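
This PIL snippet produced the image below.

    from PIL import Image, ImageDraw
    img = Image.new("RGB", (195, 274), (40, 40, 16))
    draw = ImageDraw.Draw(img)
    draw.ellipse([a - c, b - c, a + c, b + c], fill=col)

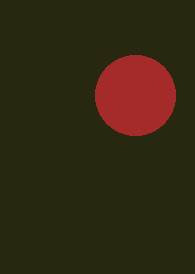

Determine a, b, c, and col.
a = 135
b = 95
c = 40
col = 'brown'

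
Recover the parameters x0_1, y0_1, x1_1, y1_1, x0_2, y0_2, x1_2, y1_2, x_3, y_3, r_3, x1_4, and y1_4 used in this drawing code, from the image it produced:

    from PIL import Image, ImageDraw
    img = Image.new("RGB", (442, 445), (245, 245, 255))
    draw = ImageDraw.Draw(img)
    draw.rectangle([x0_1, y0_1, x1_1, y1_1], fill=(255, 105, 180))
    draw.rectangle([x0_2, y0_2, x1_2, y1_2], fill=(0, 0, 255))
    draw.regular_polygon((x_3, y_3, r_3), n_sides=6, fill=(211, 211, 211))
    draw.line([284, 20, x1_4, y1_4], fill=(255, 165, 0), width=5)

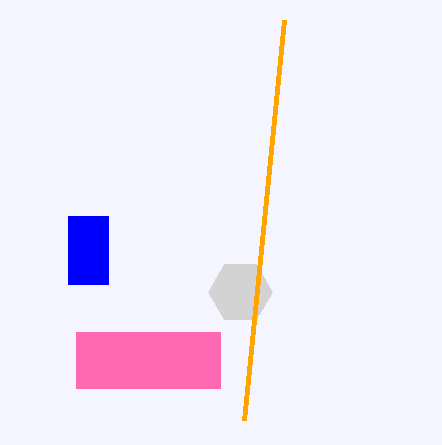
x0_1 = 76, y0_1 = 332, x1_1 = 220, y1_1 = 388, x0_2 = 68, y0_2 = 216, x1_2 = 108, y1_2 = 284, x_3 = 240, y_3 = 292, r_3 = 32, x1_4 = 244, y1_4 = 420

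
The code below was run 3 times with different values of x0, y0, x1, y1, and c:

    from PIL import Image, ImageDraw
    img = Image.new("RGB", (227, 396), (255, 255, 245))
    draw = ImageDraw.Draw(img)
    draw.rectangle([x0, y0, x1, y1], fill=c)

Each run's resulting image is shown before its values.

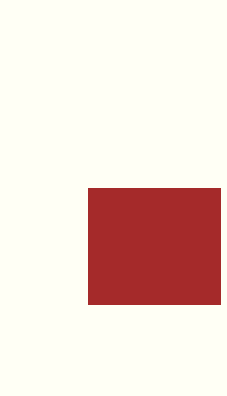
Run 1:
x0 = 88; y0 = 188; x1 = 220; y1 = 304; c = 'brown'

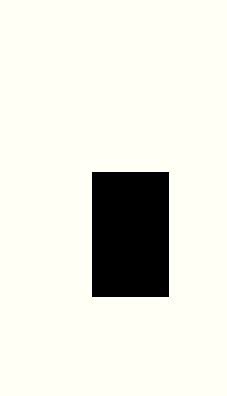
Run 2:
x0 = 92, y0 = 172, x1 = 168, y1 = 296, c = 'black'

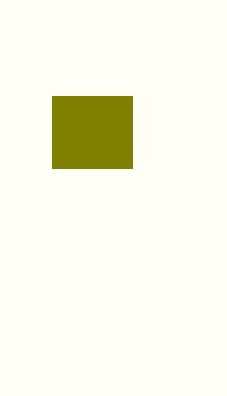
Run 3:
x0 = 52; y0 = 96; x1 = 132; y1 = 168; c = 'olive'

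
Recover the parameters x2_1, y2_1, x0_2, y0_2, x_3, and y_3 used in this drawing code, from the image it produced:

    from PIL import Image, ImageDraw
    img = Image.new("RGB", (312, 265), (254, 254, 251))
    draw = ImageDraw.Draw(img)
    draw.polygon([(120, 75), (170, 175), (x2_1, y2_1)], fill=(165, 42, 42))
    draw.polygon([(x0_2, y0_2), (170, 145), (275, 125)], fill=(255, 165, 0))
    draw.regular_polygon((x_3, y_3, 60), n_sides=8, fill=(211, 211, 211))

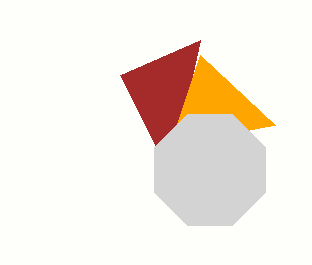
x2_1 = 200; y2_1 = 40; x0_2 = 200; y0_2 = 55; x_3 = 210; y_3 = 170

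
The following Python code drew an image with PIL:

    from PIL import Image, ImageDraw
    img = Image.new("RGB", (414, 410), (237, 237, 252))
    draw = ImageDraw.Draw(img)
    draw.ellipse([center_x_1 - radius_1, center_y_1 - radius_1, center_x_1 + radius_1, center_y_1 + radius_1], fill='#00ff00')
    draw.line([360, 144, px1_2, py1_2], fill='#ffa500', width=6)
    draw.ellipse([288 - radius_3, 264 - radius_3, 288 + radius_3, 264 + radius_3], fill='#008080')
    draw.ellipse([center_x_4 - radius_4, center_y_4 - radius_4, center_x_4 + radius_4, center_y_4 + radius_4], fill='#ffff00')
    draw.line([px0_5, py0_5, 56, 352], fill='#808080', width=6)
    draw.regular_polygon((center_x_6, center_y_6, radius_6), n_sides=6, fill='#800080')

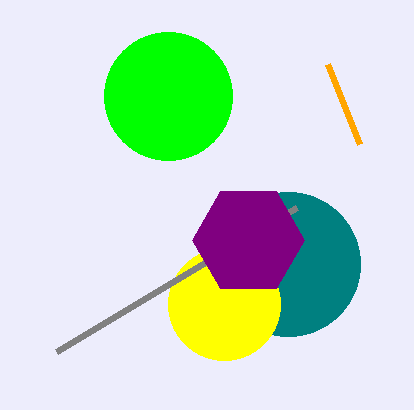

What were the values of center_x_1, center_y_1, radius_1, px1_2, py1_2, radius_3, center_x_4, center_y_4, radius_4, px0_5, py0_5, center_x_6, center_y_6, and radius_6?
center_x_1 = 168
center_y_1 = 96
radius_1 = 64
px1_2 = 328
py1_2 = 64
radius_3 = 72
center_x_4 = 224
center_y_4 = 304
radius_4 = 56
px0_5 = 296
py0_5 = 208
center_x_6 = 248
center_y_6 = 240
radius_6 = 56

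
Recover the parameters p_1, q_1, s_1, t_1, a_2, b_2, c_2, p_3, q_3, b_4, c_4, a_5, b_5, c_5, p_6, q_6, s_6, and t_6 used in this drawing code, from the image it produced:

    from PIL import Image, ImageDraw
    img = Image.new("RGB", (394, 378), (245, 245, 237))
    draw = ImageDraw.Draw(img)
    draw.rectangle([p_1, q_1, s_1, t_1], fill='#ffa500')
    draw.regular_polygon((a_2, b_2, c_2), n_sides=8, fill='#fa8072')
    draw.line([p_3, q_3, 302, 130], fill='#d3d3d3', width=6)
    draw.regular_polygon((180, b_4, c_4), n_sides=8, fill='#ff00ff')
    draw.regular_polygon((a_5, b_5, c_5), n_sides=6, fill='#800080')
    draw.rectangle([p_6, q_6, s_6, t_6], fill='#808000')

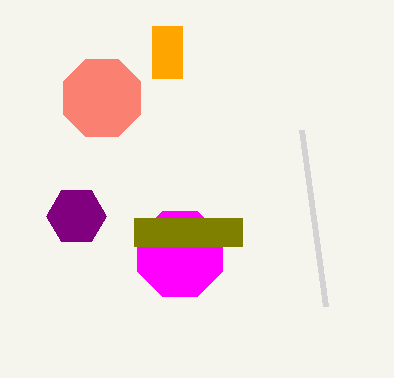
p_1 = 152, q_1 = 26, s_1 = 182, t_1 = 78, a_2 = 102, b_2 = 98, c_2 = 42, p_3 = 326, q_3 = 306, b_4 = 254, c_4 = 46, a_5 = 76, b_5 = 216, c_5 = 30, p_6 = 134, q_6 = 218, s_6 = 242, t_6 = 246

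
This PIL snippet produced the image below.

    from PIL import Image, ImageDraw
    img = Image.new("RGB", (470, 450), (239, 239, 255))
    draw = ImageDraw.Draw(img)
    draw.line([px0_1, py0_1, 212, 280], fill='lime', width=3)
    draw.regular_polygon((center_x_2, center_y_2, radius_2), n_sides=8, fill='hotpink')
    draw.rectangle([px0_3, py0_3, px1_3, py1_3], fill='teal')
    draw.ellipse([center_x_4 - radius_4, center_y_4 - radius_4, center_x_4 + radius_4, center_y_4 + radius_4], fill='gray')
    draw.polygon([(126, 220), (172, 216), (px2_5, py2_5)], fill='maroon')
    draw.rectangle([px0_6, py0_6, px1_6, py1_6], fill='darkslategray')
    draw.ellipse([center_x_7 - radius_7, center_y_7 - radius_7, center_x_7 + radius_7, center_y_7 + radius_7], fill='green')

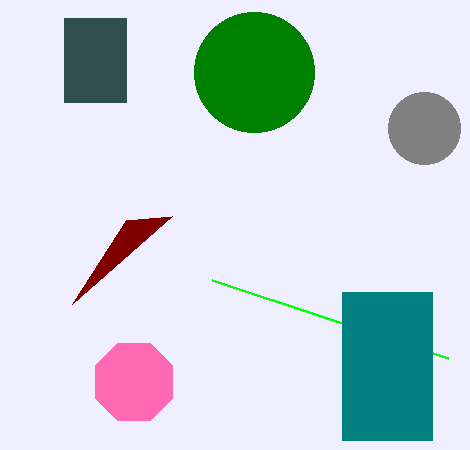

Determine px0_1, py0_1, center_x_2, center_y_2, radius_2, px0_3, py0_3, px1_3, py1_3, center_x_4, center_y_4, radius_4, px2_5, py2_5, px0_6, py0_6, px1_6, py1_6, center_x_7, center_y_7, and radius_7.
px0_1 = 448, py0_1 = 358, center_x_2 = 134, center_y_2 = 382, radius_2 = 42, px0_3 = 342, py0_3 = 292, px1_3 = 432, py1_3 = 440, center_x_4 = 424, center_y_4 = 128, radius_4 = 36, px2_5 = 72, py2_5 = 304, px0_6 = 64, py0_6 = 18, px1_6 = 126, py1_6 = 102, center_x_7 = 254, center_y_7 = 72, radius_7 = 60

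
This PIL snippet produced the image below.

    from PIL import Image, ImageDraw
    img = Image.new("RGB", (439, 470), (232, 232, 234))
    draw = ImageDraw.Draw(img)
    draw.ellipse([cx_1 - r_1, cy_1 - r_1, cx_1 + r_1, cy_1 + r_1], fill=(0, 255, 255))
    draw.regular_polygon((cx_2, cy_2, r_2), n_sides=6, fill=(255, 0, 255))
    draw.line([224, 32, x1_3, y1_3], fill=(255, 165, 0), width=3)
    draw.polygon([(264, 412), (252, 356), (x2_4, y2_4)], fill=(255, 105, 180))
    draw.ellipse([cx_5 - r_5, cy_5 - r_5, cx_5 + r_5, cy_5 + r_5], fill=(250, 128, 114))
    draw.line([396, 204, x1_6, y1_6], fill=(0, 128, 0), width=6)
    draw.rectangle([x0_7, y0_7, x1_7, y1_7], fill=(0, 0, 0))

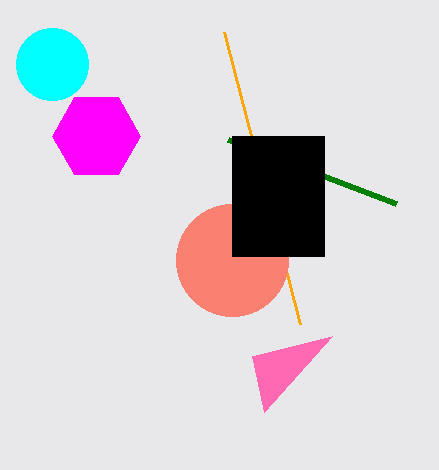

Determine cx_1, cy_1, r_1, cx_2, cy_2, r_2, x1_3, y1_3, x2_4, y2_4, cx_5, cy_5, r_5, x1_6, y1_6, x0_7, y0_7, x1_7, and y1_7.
cx_1 = 52, cy_1 = 64, r_1 = 36, cx_2 = 96, cy_2 = 136, r_2 = 44, x1_3 = 300, y1_3 = 324, x2_4 = 332, y2_4 = 336, cx_5 = 232, cy_5 = 260, r_5 = 56, x1_6 = 228, y1_6 = 140, x0_7 = 232, y0_7 = 136, x1_7 = 324, y1_7 = 256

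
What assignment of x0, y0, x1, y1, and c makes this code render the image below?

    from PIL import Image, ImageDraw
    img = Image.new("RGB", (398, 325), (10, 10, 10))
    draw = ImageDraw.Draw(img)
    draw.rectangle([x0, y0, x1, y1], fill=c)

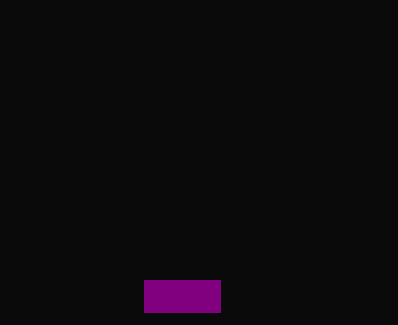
x0 = 144, y0 = 280, x1 = 220, y1 = 312, c = 'purple'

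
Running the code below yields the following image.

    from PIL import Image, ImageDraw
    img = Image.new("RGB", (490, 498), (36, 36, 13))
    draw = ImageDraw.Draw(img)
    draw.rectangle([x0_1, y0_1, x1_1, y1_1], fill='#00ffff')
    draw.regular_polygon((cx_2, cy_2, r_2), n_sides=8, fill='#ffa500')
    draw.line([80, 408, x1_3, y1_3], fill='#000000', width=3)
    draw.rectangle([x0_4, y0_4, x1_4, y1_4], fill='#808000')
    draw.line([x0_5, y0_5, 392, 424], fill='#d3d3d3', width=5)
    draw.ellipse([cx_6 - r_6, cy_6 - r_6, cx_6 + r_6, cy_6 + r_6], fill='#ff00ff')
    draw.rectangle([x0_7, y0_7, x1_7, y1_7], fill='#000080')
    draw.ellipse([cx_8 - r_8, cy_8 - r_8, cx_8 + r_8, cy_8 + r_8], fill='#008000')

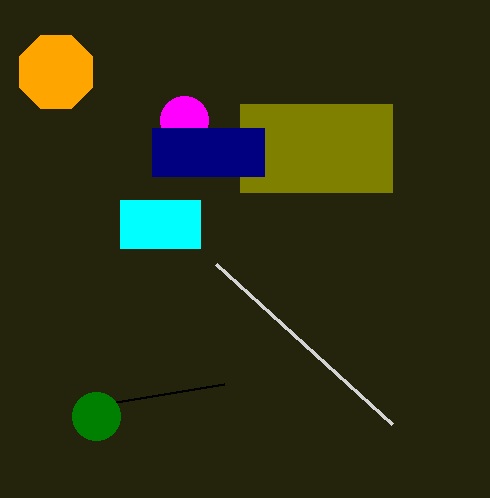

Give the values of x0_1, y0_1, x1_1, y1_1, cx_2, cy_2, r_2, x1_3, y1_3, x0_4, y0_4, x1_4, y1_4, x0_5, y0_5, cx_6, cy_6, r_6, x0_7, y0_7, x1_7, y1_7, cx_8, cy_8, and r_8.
x0_1 = 120; y0_1 = 200; x1_1 = 200; y1_1 = 248; cx_2 = 56; cy_2 = 72; r_2 = 40; x1_3 = 224; y1_3 = 384; x0_4 = 240; y0_4 = 104; x1_4 = 392; y1_4 = 192; x0_5 = 216; y0_5 = 264; cx_6 = 184; cy_6 = 120; r_6 = 24; x0_7 = 152; y0_7 = 128; x1_7 = 264; y1_7 = 176; cx_8 = 96; cy_8 = 416; r_8 = 24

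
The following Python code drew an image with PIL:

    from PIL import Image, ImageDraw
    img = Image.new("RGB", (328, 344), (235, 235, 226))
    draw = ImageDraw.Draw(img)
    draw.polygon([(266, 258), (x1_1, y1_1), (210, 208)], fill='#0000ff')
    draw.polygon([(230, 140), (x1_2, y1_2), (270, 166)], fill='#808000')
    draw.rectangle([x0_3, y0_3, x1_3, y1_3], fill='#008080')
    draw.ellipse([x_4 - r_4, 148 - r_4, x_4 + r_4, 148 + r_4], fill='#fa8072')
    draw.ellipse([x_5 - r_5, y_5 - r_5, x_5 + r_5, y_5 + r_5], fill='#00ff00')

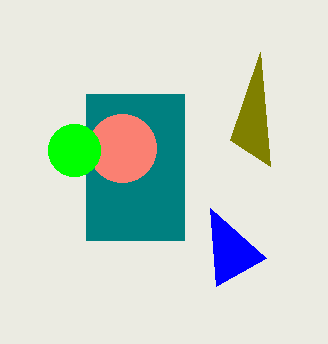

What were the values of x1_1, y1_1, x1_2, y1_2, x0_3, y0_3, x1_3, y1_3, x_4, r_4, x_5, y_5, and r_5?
x1_1 = 216; y1_1 = 286; x1_2 = 260; y1_2 = 52; x0_3 = 86; y0_3 = 94; x1_3 = 184; y1_3 = 240; x_4 = 122; r_4 = 34; x_5 = 74; y_5 = 150; r_5 = 26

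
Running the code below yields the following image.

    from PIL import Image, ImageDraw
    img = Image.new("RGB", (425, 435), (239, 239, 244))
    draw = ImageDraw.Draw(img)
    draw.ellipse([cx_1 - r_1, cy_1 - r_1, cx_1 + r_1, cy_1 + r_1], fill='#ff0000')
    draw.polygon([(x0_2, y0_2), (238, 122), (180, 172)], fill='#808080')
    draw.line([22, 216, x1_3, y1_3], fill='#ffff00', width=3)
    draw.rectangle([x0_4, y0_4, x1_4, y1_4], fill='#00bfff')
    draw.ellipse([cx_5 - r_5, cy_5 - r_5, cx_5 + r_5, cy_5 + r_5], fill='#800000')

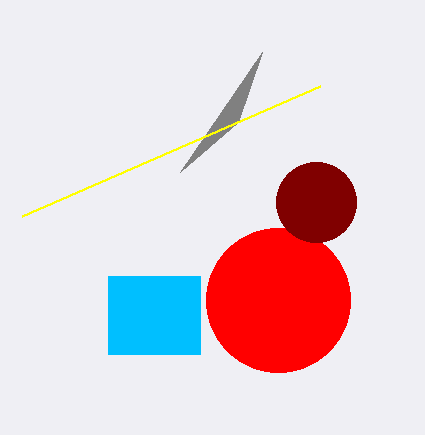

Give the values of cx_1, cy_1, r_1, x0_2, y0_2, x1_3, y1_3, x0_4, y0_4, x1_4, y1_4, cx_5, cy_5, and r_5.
cx_1 = 278; cy_1 = 300; r_1 = 72; x0_2 = 262; y0_2 = 52; x1_3 = 320; y1_3 = 86; x0_4 = 108; y0_4 = 276; x1_4 = 200; y1_4 = 354; cx_5 = 316; cy_5 = 202; r_5 = 40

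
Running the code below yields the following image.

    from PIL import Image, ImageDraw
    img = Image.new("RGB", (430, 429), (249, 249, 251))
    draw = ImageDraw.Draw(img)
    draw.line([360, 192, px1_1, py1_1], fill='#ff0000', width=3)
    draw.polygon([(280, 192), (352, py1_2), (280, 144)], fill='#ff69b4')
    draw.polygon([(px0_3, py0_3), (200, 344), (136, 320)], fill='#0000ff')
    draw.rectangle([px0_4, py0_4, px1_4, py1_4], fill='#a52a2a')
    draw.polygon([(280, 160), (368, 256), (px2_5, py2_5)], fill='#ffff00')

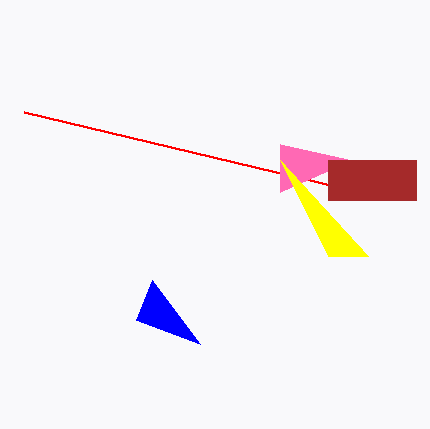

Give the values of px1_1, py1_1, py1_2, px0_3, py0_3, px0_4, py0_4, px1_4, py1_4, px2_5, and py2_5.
px1_1 = 24; py1_1 = 112; py1_2 = 160; px0_3 = 152; py0_3 = 280; px0_4 = 328; py0_4 = 160; px1_4 = 416; py1_4 = 200; px2_5 = 328; py2_5 = 256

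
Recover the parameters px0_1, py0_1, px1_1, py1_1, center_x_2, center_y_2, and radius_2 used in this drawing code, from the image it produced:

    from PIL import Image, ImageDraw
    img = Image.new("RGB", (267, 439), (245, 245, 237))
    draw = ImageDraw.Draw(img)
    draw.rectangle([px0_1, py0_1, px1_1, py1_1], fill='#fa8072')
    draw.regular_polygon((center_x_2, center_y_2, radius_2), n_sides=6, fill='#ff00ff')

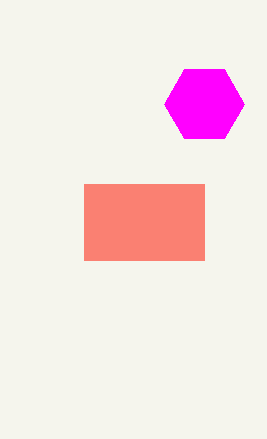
px0_1 = 84; py0_1 = 184; px1_1 = 204; py1_1 = 260; center_x_2 = 204; center_y_2 = 104; radius_2 = 40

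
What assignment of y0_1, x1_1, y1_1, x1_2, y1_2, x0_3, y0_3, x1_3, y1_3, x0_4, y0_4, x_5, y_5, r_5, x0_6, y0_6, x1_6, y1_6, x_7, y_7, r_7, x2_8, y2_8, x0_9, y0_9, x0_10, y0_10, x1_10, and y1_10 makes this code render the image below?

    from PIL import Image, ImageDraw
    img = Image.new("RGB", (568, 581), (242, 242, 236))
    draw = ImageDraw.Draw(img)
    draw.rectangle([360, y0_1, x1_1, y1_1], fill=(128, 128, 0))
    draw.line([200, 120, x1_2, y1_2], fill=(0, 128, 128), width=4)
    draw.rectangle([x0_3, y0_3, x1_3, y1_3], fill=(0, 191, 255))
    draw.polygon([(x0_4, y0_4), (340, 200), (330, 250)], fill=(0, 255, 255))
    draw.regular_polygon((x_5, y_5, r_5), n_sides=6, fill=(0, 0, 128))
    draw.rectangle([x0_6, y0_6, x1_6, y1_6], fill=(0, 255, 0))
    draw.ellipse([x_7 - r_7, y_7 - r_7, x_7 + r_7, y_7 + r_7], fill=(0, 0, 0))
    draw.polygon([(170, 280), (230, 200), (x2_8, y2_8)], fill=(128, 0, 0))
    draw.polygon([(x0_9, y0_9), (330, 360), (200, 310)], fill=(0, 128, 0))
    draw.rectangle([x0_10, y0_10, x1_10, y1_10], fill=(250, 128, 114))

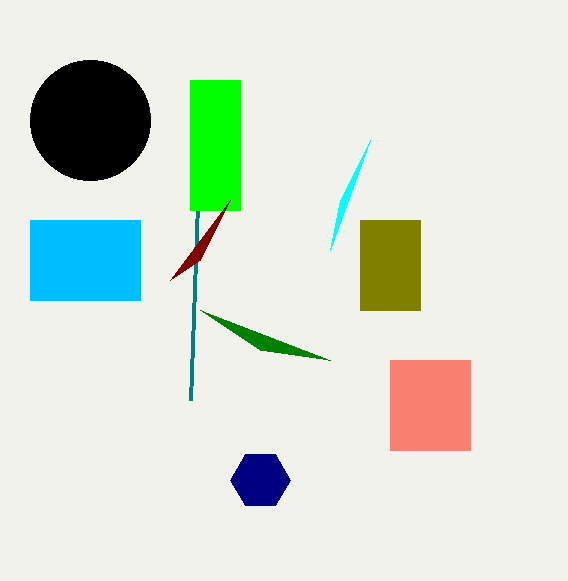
y0_1 = 220
x1_1 = 420
y1_1 = 310
x1_2 = 190
y1_2 = 400
x0_3 = 30
y0_3 = 220
x1_3 = 140
y1_3 = 300
x0_4 = 370
y0_4 = 140
x_5 = 260
y_5 = 480
r_5 = 30
x0_6 = 190
y0_6 = 80
x1_6 = 240
y1_6 = 210
x_7 = 90
y_7 = 120
r_7 = 60
x2_8 = 200
y2_8 = 260
x0_9 = 260
y0_9 = 350
x0_10 = 390
y0_10 = 360
x1_10 = 470
y1_10 = 450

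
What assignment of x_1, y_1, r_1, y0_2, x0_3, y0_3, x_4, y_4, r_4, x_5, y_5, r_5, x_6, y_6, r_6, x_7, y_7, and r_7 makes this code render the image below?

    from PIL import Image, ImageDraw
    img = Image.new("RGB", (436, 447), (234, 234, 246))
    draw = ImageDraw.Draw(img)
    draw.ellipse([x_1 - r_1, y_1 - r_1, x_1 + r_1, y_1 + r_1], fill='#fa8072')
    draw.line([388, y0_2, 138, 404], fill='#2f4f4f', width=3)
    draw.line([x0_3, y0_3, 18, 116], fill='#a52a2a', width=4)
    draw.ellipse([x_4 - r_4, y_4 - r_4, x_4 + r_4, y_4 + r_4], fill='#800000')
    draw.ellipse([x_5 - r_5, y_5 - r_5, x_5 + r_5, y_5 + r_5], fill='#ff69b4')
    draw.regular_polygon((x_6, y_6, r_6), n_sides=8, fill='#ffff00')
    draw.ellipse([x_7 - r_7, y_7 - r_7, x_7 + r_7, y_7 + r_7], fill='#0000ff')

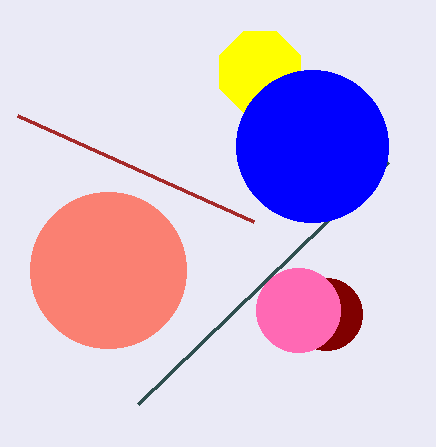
x_1 = 108, y_1 = 270, r_1 = 78, y0_2 = 162, x0_3 = 254, y0_3 = 222, x_4 = 326, y_4 = 314, r_4 = 36, x_5 = 298, y_5 = 310, r_5 = 42, x_6 = 260, y_6 = 72, r_6 = 44, x_7 = 312, y_7 = 146, r_7 = 76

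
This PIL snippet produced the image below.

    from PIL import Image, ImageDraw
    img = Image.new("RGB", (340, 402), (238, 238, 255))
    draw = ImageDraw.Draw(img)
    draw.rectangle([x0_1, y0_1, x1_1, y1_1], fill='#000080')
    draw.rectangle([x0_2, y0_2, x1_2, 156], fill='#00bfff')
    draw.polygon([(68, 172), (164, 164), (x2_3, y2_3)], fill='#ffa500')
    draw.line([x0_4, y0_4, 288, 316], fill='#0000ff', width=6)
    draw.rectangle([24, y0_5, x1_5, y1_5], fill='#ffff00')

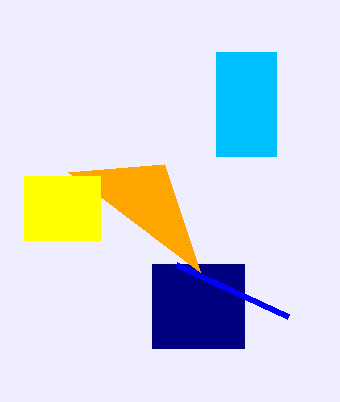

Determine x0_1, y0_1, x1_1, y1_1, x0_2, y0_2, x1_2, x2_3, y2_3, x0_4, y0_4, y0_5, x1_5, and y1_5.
x0_1 = 152; y0_1 = 264; x1_1 = 244; y1_1 = 348; x0_2 = 216; y0_2 = 52; x1_2 = 276; x2_3 = 200; y2_3 = 272; x0_4 = 176; y0_4 = 264; y0_5 = 176; x1_5 = 100; y1_5 = 240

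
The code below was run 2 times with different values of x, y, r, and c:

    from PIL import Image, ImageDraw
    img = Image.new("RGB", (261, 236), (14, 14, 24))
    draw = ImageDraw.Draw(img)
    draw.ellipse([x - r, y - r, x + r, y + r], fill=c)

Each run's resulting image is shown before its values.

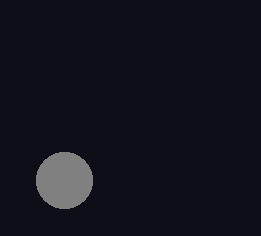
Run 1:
x = 64; y = 180; r = 28; c = 'gray'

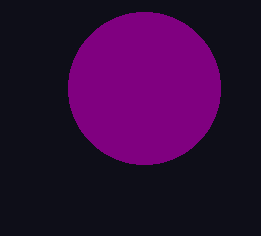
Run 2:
x = 144, y = 88, r = 76, c = 'purple'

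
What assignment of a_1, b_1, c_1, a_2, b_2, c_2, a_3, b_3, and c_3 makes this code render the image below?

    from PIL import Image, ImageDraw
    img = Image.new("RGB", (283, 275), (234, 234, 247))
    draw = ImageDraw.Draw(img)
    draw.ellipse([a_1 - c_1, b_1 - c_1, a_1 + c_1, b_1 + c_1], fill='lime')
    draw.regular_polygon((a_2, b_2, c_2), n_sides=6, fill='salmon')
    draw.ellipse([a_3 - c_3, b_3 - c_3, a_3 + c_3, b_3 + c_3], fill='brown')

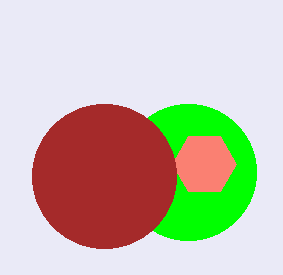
a_1 = 188; b_1 = 172; c_1 = 68; a_2 = 204; b_2 = 164; c_2 = 32; a_3 = 104; b_3 = 176; c_3 = 72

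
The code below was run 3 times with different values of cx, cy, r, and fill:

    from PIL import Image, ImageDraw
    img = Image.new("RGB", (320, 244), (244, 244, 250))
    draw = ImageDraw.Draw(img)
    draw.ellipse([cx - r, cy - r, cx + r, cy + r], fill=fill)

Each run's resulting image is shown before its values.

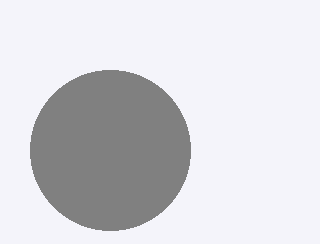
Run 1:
cx = 110
cy = 150
r = 80
fill = 'gray'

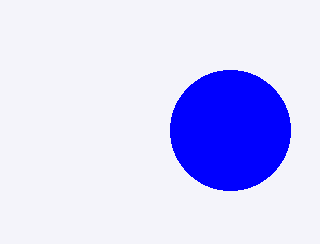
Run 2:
cx = 230; cy = 130; r = 60; fill = 'blue'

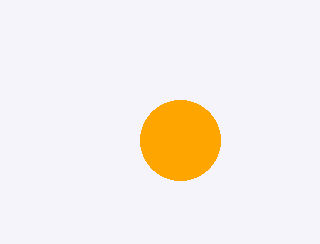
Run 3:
cx = 180, cy = 140, r = 40, fill = 'orange'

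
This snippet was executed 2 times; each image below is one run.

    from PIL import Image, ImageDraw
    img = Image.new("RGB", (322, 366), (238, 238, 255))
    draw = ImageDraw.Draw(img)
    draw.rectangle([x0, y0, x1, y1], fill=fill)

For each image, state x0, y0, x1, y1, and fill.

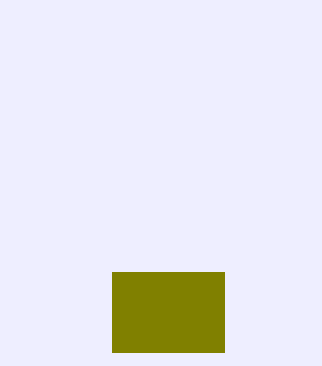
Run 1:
x0 = 112; y0 = 272; x1 = 224; y1 = 352; fill = 'olive'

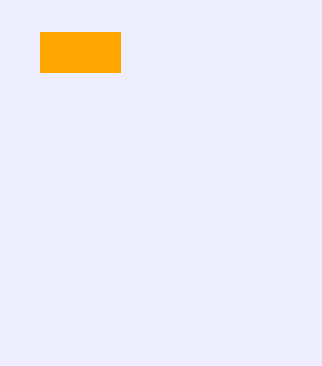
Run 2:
x0 = 40; y0 = 32; x1 = 120; y1 = 72; fill = 'orange'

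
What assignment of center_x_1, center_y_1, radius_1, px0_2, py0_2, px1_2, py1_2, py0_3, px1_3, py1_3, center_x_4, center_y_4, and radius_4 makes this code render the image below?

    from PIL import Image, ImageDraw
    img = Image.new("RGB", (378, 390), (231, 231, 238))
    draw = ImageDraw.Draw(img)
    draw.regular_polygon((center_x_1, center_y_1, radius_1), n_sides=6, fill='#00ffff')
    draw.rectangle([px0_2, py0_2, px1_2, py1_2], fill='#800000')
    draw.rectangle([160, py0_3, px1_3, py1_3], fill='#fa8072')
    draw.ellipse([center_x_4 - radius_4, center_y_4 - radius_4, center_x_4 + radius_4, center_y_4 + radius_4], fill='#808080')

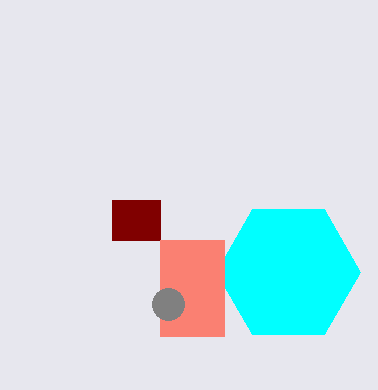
center_x_1 = 288
center_y_1 = 272
radius_1 = 72
px0_2 = 112
py0_2 = 200
px1_2 = 160
py1_2 = 240
py0_3 = 240
px1_3 = 224
py1_3 = 336
center_x_4 = 168
center_y_4 = 304
radius_4 = 16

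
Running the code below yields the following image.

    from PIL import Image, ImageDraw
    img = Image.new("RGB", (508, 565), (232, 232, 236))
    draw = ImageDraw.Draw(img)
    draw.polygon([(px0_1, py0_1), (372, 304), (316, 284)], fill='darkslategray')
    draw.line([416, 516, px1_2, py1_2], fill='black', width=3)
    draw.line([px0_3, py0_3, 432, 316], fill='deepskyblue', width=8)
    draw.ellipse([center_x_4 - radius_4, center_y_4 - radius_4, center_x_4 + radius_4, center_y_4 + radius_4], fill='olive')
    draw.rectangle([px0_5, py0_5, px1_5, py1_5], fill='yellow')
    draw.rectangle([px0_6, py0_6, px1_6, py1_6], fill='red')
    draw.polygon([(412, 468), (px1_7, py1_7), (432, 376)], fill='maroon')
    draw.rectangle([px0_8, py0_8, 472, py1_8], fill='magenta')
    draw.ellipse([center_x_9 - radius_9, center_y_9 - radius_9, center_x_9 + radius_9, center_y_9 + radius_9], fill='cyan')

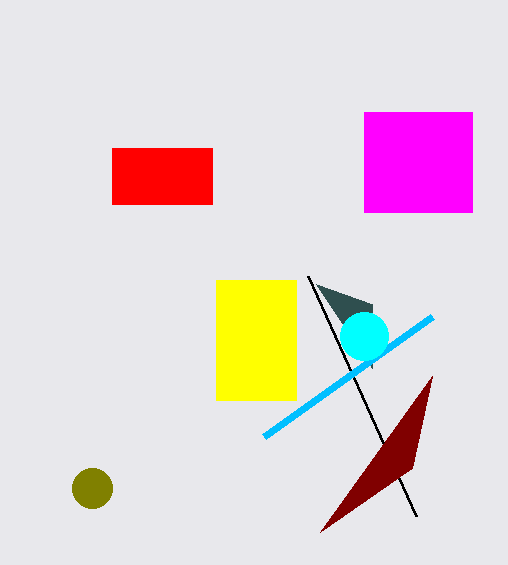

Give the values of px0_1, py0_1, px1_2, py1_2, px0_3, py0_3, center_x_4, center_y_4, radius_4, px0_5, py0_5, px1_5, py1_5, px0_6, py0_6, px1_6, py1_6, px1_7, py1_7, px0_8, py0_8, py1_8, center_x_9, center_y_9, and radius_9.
px0_1 = 372; py0_1 = 368; px1_2 = 308; py1_2 = 276; px0_3 = 264; py0_3 = 436; center_x_4 = 92; center_y_4 = 488; radius_4 = 20; px0_5 = 216; py0_5 = 280; px1_5 = 296; py1_5 = 400; px0_6 = 112; py0_6 = 148; px1_6 = 212; py1_6 = 204; px1_7 = 320; py1_7 = 532; px0_8 = 364; py0_8 = 112; py1_8 = 212; center_x_9 = 364; center_y_9 = 336; radius_9 = 24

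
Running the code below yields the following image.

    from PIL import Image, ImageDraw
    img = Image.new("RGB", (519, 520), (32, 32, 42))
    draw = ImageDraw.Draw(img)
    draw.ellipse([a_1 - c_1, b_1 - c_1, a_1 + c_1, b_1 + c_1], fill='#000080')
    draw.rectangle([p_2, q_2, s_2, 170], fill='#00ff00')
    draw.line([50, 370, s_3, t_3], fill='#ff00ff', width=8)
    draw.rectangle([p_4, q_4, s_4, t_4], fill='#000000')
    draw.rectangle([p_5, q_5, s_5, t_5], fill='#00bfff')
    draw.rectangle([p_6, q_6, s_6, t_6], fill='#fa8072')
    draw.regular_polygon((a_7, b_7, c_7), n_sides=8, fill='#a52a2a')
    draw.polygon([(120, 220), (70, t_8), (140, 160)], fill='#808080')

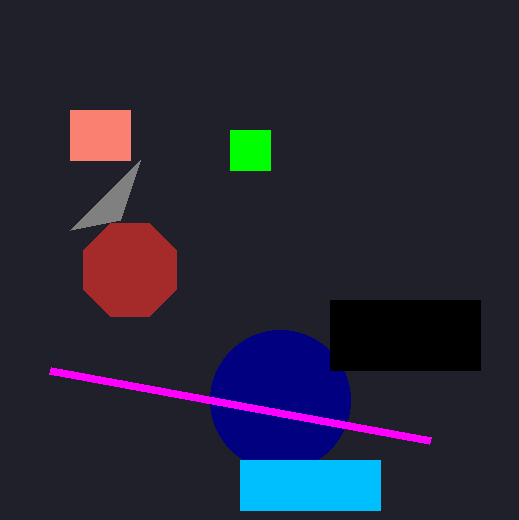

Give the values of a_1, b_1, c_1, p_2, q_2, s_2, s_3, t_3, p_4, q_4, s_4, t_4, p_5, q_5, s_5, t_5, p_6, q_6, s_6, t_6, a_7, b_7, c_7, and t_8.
a_1 = 280, b_1 = 400, c_1 = 70, p_2 = 230, q_2 = 130, s_2 = 270, s_3 = 430, t_3 = 440, p_4 = 330, q_4 = 300, s_4 = 480, t_4 = 370, p_5 = 240, q_5 = 460, s_5 = 380, t_5 = 510, p_6 = 70, q_6 = 110, s_6 = 130, t_6 = 160, a_7 = 130, b_7 = 270, c_7 = 50, t_8 = 230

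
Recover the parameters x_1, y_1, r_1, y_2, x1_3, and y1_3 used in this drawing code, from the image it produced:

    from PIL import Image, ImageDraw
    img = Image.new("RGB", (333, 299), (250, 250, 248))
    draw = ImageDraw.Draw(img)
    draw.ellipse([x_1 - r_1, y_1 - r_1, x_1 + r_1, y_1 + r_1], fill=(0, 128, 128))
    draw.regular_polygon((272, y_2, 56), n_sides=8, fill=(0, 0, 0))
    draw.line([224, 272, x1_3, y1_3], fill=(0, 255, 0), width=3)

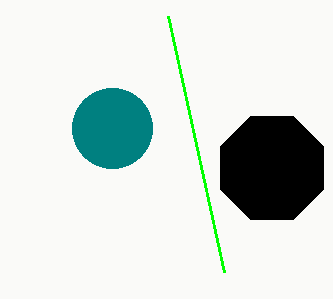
x_1 = 112; y_1 = 128; r_1 = 40; y_2 = 168; x1_3 = 168; y1_3 = 16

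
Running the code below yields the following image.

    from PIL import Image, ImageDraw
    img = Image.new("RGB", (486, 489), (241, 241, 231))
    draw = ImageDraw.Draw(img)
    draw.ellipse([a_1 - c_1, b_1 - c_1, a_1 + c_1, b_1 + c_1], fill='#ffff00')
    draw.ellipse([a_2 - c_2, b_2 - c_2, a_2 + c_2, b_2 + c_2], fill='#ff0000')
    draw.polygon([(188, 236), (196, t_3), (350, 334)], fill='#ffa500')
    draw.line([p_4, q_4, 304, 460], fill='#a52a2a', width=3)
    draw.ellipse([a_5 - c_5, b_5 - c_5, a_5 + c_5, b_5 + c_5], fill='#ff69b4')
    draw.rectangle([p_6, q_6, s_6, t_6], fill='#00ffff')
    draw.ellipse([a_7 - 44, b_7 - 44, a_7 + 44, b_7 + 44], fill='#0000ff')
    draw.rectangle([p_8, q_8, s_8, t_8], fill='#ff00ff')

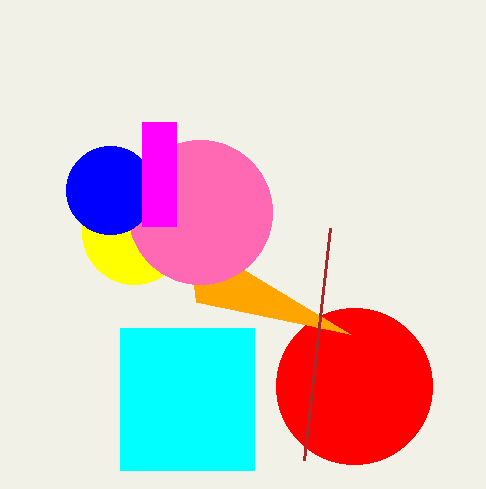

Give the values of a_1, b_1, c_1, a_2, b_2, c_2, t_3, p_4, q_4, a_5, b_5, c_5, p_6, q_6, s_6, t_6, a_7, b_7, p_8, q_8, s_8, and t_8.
a_1 = 134, b_1 = 232, c_1 = 52, a_2 = 354, b_2 = 386, c_2 = 78, t_3 = 302, p_4 = 330, q_4 = 228, a_5 = 200, b_5 = 212, c_5 = 72, p_6 = 120, q_6 = 328, s_6 = 254, t_6 = 470, a_7 = 110, b_7 = 190, p_8 = 142, q_8 = 122, s_8 = 176, t_8 = 226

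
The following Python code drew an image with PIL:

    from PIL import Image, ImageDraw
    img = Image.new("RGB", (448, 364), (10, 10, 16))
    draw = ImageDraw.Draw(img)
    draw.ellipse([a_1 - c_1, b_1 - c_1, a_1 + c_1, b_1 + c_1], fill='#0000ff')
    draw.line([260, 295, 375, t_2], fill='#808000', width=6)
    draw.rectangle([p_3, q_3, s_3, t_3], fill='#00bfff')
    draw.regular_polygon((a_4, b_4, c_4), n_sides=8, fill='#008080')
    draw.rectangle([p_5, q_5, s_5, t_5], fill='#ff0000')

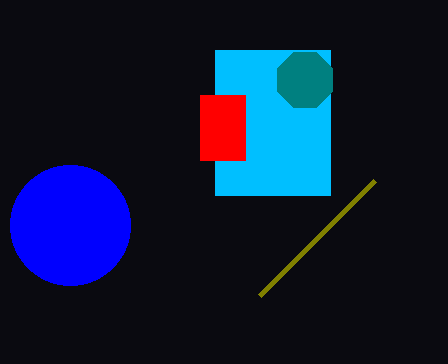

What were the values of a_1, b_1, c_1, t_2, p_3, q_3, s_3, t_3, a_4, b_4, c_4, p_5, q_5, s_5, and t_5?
a_1 = 70
b_1 = 225
c_1 = 60
t_2 = 180
p_3 = 215
q_3 = 50
s_3 = 330
t_3 = 195
a_4 = 305
b_4 = 80
c_4 = 30
p_5 = 200
q_5 = 95
s_5 = 245
t_5 = 160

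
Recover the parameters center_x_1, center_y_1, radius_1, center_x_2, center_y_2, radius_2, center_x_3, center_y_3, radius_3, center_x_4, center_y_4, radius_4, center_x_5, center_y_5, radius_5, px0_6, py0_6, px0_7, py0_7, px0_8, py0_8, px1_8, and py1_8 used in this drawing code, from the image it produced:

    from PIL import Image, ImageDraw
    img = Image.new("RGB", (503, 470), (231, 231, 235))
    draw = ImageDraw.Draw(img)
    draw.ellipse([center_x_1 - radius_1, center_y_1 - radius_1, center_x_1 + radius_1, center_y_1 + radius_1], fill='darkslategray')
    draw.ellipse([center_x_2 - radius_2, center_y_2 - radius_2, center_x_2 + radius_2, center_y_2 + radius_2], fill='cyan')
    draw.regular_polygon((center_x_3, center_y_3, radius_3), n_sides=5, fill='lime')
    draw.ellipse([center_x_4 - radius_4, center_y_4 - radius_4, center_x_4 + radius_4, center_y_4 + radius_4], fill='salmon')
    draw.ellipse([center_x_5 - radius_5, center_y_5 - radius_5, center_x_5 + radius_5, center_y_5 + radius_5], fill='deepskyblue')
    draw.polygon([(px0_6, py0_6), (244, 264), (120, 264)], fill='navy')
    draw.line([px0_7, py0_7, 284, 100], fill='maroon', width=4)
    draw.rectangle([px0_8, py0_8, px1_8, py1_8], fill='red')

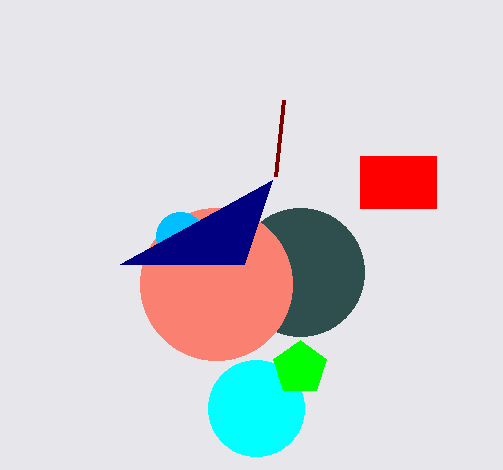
center_x_1 = 300; center_y_1 = 272; radius_1 = 64; center_x_2 = 256; center_y_2 = 408; radius_2 = 48; center_x_3 = 300; center_y_3 = 368; radius_3 = 28; center_x_4 = 216; center_y_4 = 284; radius_4 = 76; center_x_5 = 180; center_y_5 = 236; radius_5 = 24; px0_6 = 272; py0_6 = 180; px0_7 = 276; py0_7 = 176; px0_8 = 360; py0_8 = 156; px1_8 = 436; py1_8 = 208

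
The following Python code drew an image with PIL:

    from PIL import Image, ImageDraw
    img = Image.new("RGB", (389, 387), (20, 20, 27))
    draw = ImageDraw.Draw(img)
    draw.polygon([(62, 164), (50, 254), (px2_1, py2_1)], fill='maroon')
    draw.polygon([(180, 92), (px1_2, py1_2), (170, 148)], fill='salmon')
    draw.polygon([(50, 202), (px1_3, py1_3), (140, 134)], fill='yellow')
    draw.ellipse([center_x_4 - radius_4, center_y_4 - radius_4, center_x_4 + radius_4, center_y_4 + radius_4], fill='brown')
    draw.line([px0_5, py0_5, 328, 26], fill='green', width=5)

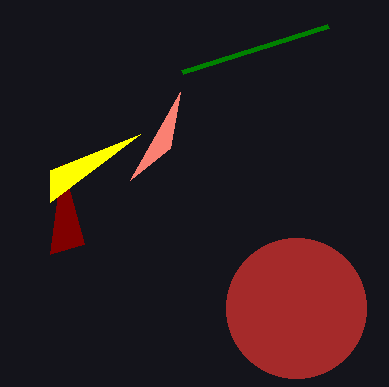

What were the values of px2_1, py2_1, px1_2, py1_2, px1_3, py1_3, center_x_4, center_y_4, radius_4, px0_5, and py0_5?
px2_1 = 84
py2_1 = 244
px1_2 = 130
py1_2 = 180
px1_3 = 50
py1_3 = 170
center_x_4 = 296
center_y_4 = 308
radius_4 = 70
px0_5 = 182
py0_5 = 72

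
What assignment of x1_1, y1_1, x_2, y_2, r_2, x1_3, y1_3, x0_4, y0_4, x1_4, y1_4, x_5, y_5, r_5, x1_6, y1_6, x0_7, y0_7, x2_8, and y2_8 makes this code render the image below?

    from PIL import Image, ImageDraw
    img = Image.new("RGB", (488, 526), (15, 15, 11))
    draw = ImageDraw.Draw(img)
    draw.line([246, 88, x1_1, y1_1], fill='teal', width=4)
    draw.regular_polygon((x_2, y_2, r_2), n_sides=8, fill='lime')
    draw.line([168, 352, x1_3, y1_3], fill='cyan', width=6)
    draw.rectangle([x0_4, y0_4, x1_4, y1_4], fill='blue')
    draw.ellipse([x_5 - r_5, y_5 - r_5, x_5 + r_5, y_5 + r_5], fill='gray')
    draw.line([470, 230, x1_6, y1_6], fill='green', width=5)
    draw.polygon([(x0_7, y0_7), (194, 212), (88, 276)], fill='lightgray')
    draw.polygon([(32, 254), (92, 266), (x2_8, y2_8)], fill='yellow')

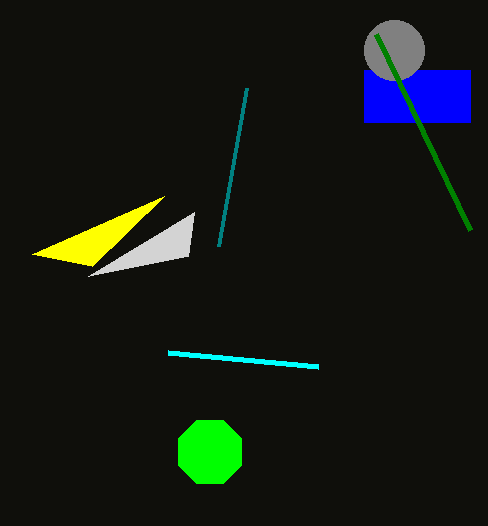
x1_1 = 218, y1_1 = 246, x_2 = 210, y_2 = 452, r_2 = 34, x1_3 = 318, y1_3 = 366, x0_4 = 364, y0_4 = 70, x1_4 = 470, y1_4 = 122, x_5 = 394, y_5 = 50, r_5 = 30, x1_6 = 376, y1_6 = 34, x0_7 = 188, y0_7 = 256, x2_8 = 164, y2_8 = 196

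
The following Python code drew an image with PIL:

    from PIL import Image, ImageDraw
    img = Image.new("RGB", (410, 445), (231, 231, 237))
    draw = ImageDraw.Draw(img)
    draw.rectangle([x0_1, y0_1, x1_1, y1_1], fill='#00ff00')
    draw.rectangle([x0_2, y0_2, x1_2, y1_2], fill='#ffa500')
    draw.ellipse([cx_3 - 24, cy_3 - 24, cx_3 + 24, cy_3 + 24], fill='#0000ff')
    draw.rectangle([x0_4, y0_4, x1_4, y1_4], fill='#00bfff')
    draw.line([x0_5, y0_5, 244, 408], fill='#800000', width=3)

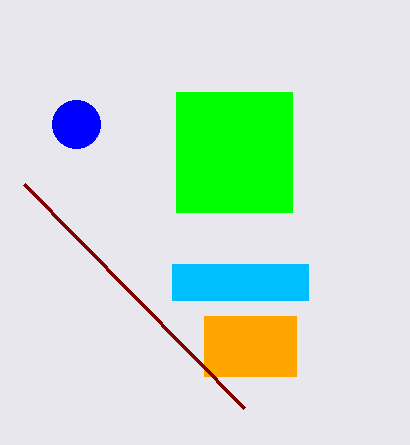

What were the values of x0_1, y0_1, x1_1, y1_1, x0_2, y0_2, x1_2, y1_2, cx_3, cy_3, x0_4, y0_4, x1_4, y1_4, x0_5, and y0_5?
x0_1 = 176, y0_1 = 92, x1_1 = 292, y1_1 = 212, x0_2 = 204, y0_2 = 316, x1_2 = 296, y1_2 = 376, cx_3 = 76, cy_3 = 124, x0_4 = 172, y0_4 = 264, x1_4 = 308, y1_4 = 300, x0_5 = 24, y0_5 = 184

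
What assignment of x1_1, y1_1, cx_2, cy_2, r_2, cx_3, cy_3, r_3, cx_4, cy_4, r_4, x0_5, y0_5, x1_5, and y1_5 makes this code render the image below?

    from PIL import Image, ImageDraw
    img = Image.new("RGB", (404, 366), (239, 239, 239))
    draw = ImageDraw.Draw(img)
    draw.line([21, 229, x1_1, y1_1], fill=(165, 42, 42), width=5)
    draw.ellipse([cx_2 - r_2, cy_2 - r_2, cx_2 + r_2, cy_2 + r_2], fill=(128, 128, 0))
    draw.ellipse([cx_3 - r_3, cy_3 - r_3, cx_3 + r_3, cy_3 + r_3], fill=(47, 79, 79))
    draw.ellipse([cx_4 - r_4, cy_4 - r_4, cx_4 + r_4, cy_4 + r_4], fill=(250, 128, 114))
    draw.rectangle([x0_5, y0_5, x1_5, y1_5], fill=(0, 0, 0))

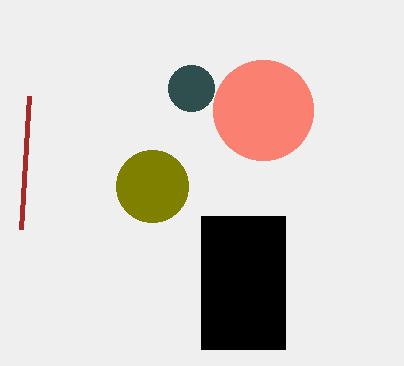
x1_1 = 29, y1_1 = 96, cx_2 = 152, cy_2 = 186, r_2 = 36, cx_3 = 191, cy_3 = 88, r_3 = 23, cx_4 = 263, cy_4 = 110, r_4 = 50, x0_5 = 201, y0_5 = 216, x1_5 = 285, y1_5 = 349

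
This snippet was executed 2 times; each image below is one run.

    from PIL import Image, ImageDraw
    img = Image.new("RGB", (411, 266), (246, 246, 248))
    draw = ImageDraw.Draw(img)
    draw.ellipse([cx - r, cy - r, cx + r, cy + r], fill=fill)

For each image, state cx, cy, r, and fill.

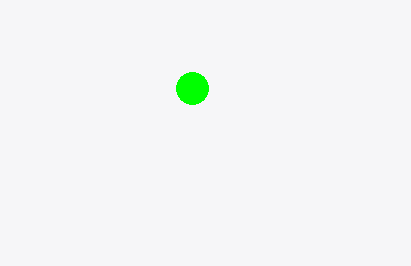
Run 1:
cx = 192
cy = 88
r = 16
fill = 'lime'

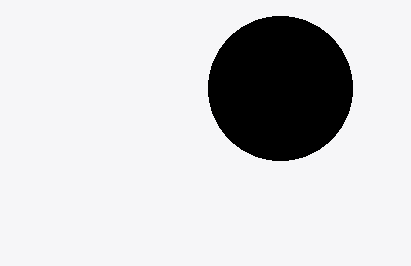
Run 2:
cx = 280; cy = 88; r = 72; fill = 'black'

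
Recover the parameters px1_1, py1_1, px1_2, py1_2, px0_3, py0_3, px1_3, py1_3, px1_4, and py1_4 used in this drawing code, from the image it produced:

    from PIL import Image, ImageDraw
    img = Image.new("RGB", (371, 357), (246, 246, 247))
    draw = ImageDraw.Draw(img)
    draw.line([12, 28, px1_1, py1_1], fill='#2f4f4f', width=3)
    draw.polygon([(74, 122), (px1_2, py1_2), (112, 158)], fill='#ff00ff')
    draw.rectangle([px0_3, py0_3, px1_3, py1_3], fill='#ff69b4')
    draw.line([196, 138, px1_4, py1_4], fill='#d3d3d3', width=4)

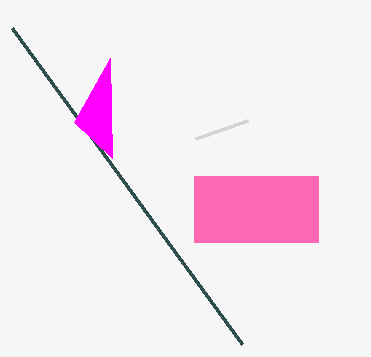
px1_1 = 242, py1_1 = 344, px1_2 = 110, py1_2 = 58, px0_3 = 194, py0_3 = 176, px1_3 = 318, py1_3 = 242, px1_4 = 248, py1_4 = 120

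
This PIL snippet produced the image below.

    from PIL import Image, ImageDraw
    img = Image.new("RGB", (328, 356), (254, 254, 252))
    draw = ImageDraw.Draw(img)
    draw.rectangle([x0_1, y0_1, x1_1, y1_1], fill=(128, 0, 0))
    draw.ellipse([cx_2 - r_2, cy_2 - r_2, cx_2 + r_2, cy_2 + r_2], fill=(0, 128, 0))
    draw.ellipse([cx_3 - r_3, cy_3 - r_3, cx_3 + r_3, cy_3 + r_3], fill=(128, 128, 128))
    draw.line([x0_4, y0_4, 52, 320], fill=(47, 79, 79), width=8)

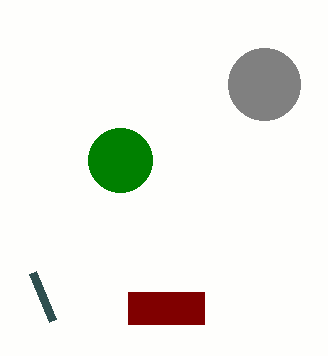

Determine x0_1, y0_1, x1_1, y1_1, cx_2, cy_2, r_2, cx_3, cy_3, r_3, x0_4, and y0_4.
x0_1 = 128
y0_1 = 292
x1_1 = 204
y1_1 = 324
cx_2 = 120
cy_2 = 160
r_2 = 32
cx_3 = 264
cy_3 = 84
r_3 = 36
x0_4 = 32
y0_4 = 272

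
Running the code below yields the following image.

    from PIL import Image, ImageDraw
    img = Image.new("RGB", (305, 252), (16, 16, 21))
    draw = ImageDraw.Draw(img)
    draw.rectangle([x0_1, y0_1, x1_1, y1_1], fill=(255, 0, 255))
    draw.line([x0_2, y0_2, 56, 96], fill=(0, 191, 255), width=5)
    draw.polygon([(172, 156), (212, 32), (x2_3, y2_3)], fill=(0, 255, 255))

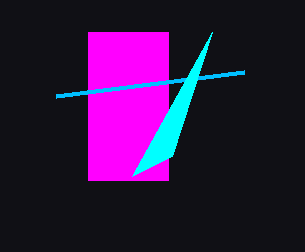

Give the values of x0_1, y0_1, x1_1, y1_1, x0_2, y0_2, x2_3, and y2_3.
x0_1 = 88
y0_1 = 32
x1_1 = 168
y1_1 = 180
x0_2 = 244
y0_2 = 72
x2_3 = 132
y2_3 = 176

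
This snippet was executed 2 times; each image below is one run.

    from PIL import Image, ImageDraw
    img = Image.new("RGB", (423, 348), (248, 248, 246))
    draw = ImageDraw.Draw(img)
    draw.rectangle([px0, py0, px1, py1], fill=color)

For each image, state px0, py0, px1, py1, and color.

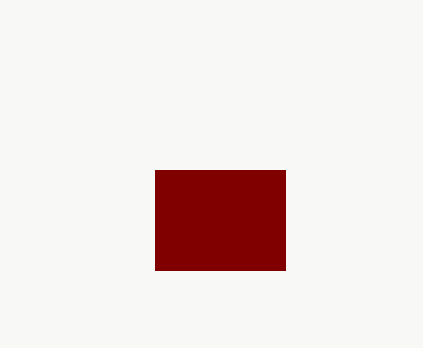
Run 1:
px0 = 155
py0 = 170
px1 = 285
py1 = 270
color = 'maroon'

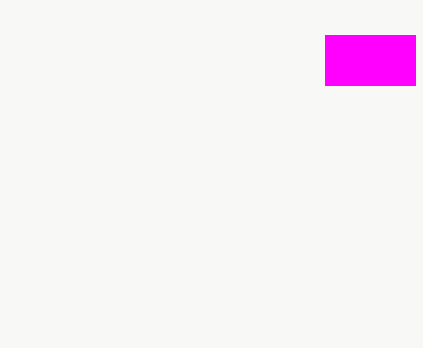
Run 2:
px0 = 325, py0 = 35, px1 = 415, py1 = 85, color = 'magenta'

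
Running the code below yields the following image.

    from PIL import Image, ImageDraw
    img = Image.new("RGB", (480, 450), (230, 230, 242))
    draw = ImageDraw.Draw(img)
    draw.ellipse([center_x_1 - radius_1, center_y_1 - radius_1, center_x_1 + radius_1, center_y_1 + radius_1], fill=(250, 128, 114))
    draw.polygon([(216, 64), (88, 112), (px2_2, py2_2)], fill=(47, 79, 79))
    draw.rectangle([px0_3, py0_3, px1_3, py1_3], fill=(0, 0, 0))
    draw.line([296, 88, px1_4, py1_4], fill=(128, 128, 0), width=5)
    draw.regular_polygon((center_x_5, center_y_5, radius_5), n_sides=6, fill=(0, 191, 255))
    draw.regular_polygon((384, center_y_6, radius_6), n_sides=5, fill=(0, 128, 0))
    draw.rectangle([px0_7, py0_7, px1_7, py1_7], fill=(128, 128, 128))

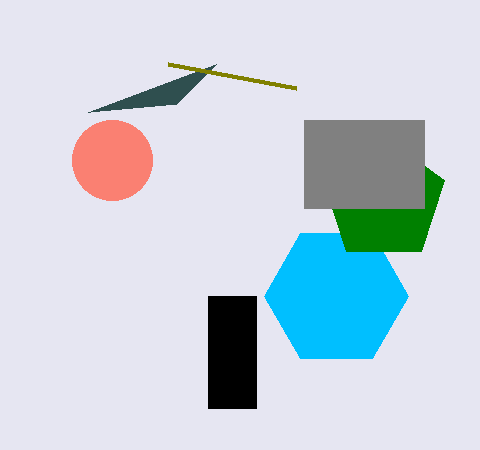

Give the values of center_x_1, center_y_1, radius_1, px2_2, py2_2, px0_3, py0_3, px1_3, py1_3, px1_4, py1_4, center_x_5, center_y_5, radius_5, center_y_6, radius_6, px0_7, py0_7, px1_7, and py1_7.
center_x_1 = 112
center_y_1 = 160
radius_1 = 40
px2_2 = 176
py2_2 = 104
px0_3 = 208
py0_3 = 296
px1_3 = 256
py1_3 = 408
px1_4 = 168
py1_4 = 64
center_x_5 = 336
center_y_5 = 296
radius_5 = 72
center_y_6 = 200
radius_6 = 64
px0_7 = 304
py0_7 = 120
px1_7 = 424
py1_7 = 208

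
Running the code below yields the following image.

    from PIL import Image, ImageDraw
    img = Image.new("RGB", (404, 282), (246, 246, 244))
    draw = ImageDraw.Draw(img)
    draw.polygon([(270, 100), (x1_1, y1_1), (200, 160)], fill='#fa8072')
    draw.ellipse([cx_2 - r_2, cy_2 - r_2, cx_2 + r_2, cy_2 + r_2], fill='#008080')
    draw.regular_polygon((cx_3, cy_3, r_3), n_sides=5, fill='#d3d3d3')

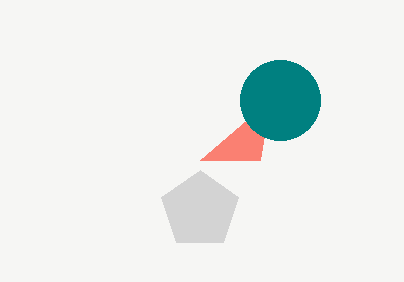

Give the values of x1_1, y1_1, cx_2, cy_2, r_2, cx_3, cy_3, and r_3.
x1_1 = 260; y1_1 = 160; cx_2 = 280; cy_2 = 100; r_2 = 40; cx_3 = 200; cy_3 = 210; r_3 = 40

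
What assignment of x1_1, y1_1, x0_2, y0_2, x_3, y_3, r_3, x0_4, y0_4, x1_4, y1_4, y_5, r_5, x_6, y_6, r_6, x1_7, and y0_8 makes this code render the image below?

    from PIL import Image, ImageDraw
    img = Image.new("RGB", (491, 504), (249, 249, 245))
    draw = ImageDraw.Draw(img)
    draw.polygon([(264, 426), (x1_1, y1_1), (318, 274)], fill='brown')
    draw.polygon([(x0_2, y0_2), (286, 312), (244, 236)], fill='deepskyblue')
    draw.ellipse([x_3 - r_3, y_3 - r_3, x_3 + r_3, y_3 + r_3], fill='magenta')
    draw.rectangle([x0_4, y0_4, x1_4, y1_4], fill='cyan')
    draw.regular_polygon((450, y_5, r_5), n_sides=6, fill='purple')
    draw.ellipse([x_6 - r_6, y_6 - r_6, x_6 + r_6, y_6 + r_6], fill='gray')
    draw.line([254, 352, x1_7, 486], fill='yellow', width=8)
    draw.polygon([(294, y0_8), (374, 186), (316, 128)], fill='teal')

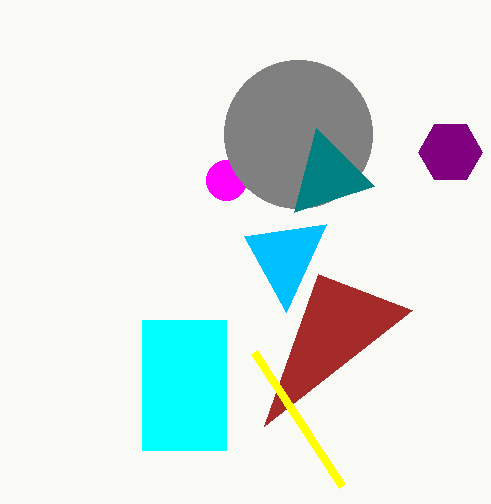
x1_1 = 412; y1_1 = 310; x0_2 = 326; y0_2 = 224; x_3 = 226; y_3 = 180; r_3 = 20; x0_4 = 142; y0_4 = 320; x1_4 = 226; y1_4 = 450; y_5 = 152; r_5 = 32; x_6 = 298; y_6 = 134; r_6 = 74; x1_7 = 342; y0_8 = 212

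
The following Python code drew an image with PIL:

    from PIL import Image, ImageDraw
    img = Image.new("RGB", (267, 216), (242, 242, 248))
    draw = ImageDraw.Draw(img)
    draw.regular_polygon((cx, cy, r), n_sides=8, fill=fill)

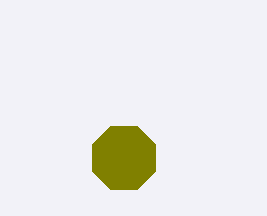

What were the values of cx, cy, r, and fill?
cx = 124; cy = 158; r = 34; fill = 'olive'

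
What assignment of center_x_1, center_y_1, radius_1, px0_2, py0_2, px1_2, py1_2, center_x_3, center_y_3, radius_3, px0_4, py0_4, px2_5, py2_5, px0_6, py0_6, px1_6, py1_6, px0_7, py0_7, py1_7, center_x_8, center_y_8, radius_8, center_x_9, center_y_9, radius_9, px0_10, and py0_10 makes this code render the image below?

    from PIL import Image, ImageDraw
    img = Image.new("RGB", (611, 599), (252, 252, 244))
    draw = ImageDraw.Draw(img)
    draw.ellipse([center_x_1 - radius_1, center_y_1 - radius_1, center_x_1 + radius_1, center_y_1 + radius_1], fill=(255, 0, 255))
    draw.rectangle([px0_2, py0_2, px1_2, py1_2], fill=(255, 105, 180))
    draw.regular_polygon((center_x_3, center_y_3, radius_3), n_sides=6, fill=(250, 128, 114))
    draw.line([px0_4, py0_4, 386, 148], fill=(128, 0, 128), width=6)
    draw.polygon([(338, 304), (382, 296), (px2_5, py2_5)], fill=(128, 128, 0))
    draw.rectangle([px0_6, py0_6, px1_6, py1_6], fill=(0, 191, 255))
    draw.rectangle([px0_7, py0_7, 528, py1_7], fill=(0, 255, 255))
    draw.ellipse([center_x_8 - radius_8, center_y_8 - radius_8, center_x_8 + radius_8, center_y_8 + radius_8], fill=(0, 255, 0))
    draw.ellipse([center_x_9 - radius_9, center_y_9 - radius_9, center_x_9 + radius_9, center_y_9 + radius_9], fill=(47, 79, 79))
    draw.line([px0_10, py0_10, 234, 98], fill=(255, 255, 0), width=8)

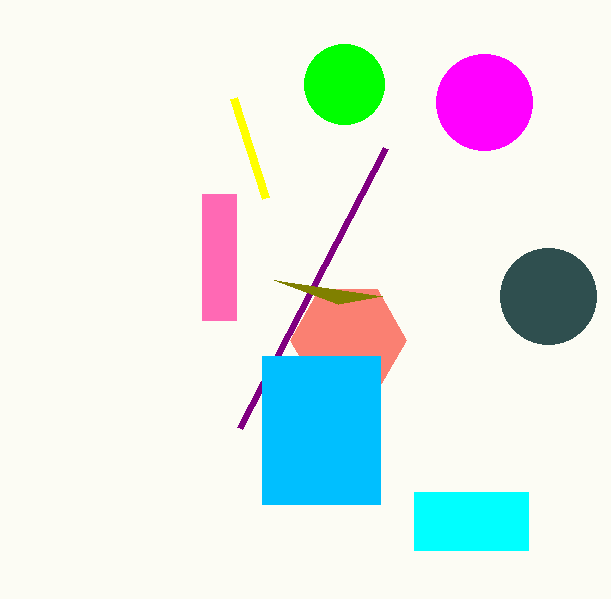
center_x_1 = 484, center_y_1 = 102, radius_1 = 48, px0_2 = 202, py0_2 = 194, px1_2 = 236, py1_2 = 320, center_x_3 = 348, center_y_3 = 340, radius_3 = 58, px0_4 = 240, py0_4 = 428, px2_5 = 274, py2_5 = 280, px0_6 = 262, py0_6 = 356, px1_6 = 380, py1_6 = 504, px0_7 = 414, py0_7 = 492, py1_7 = 550, center_x_8 = 344, center_y_8 = 84, radius_8 = 40, center_x_9 = 548, center_y_9 = 296, radius_9 = 48, px0_10 = 266, py0_10 = 198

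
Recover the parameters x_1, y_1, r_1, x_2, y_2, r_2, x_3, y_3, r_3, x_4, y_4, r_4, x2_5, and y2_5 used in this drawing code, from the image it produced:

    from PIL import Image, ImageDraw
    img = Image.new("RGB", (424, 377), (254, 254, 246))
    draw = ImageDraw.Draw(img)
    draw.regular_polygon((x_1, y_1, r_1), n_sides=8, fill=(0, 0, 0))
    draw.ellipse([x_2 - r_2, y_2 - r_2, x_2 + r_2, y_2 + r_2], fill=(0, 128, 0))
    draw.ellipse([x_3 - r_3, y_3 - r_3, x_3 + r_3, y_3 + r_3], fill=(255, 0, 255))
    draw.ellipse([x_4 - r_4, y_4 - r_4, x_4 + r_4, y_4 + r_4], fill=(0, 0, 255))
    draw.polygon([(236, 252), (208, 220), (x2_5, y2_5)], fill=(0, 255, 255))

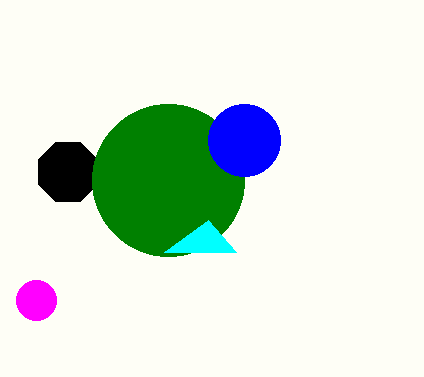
x_1 = 68, y_1 = 172, r_1 = 32, x_2 = 168, y_2 = 180, r_2 = 76, x_3 = 36, y_3 = 300, r_3 = 20, x_4 = 244, y_4 = 140, r_4 = 36, x2_5 = 164, y2_5 = 252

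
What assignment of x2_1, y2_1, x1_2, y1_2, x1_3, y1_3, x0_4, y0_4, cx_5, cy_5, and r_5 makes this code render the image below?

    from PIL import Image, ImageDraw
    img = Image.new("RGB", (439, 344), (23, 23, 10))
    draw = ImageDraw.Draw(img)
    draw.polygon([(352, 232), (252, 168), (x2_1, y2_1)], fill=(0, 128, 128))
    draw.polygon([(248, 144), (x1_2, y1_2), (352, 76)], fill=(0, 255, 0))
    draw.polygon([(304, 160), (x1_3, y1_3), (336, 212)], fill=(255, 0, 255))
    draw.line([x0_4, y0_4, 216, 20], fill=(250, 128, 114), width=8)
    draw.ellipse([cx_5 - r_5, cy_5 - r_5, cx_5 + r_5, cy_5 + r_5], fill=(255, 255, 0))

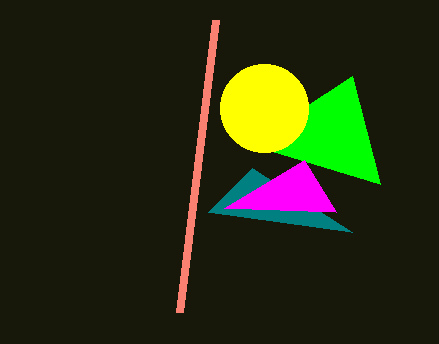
x2_1 = 208; y2_1 = 212; x1_2 = 380; y1_2 = 184; x1_3 = 224; y1_3 = 208; x0_4 = 180; y0_4 = 312; cx_5 = 264; cy_5 = 108; r_5 = 44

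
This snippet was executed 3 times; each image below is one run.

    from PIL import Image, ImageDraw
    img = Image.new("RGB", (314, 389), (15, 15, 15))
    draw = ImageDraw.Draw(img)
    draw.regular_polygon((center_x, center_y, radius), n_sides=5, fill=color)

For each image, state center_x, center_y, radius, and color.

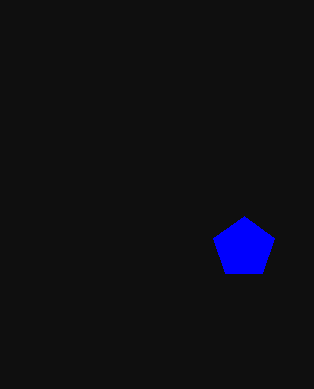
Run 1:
center_x = 244; center_y = 248; radius = 32; color = 'blue'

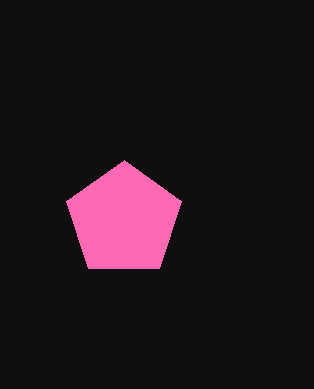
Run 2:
center_x = 124, center_y = 220, radius = 60, color = 'hotpink'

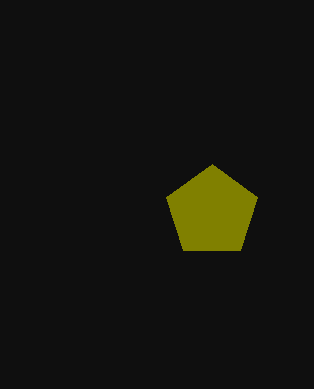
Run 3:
center_x = 212; center_y = 212; radius = 48; color = 'olive'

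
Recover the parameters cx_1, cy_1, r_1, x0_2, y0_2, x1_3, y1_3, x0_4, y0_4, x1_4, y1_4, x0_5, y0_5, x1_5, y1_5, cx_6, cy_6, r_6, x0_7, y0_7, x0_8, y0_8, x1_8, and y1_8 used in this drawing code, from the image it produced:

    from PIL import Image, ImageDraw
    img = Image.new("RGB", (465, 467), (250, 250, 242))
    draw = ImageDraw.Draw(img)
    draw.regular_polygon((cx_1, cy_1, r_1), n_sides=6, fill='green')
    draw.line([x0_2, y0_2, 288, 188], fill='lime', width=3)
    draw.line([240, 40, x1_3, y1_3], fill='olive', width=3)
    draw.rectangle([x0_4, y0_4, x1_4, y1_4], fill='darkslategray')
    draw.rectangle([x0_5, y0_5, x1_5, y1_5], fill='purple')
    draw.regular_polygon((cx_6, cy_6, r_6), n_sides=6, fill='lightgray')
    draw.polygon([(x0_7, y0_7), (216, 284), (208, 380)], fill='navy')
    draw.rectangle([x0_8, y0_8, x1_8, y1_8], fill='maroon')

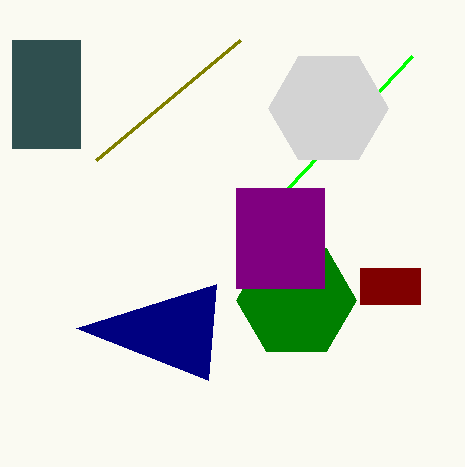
cx_1 = 296
cy_1 = 300
r_1 = 60
x0_2 = 412
y0_2 = 56
x1_3 = 96
y1_3 = 160
x0_4 = 12
y0_4 = 40
x1_4 = 80
y1_4 = 148
x0_5 = 236
y0_5 = 188
x1_5 = 324
y1_5 = 288
cx_6 = 328
cy_6 = 108
r_6 = 60
x0_7 = 76
y0_7 = 328
x0_8 = 360
y0_8 = 268
x1_8 = 420
y1_8 = 304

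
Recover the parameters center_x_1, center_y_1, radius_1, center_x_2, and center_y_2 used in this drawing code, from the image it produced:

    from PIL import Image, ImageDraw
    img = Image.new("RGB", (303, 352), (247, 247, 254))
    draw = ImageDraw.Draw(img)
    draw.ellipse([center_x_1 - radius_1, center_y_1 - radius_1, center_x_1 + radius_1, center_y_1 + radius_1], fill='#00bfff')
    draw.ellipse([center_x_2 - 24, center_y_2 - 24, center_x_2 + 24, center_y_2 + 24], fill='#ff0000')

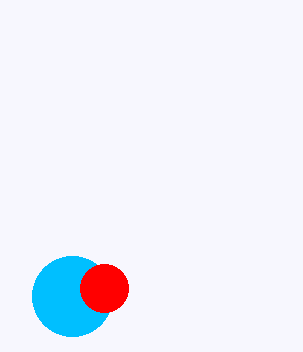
center_x_1 = 72
center_y_1 = 296
radius_1 = 40
center_x_2 = 104
center_y_2 = 288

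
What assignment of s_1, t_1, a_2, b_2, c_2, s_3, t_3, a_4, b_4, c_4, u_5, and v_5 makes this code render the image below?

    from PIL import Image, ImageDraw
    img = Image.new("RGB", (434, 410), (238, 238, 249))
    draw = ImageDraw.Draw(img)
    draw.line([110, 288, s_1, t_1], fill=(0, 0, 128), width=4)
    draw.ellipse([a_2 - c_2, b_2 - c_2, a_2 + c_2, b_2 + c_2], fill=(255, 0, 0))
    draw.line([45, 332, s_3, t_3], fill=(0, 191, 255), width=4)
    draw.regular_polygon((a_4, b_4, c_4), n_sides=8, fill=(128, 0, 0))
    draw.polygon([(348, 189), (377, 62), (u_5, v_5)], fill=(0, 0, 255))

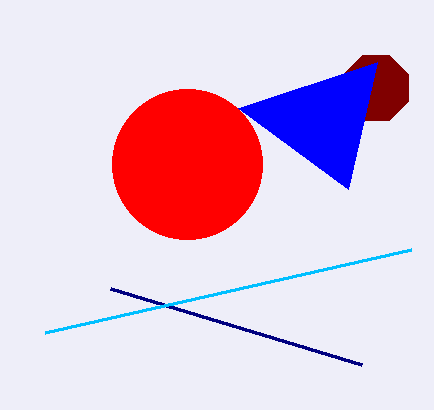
s_1 = 361; t_1 = 364; a_2 = 187; b_2 = 164; c_2 = 75; s_3 = 411; t_3 = 249; a_4 = 376; b_4 = 88; c_4 = 35; u_5 = 238; v_5 = 108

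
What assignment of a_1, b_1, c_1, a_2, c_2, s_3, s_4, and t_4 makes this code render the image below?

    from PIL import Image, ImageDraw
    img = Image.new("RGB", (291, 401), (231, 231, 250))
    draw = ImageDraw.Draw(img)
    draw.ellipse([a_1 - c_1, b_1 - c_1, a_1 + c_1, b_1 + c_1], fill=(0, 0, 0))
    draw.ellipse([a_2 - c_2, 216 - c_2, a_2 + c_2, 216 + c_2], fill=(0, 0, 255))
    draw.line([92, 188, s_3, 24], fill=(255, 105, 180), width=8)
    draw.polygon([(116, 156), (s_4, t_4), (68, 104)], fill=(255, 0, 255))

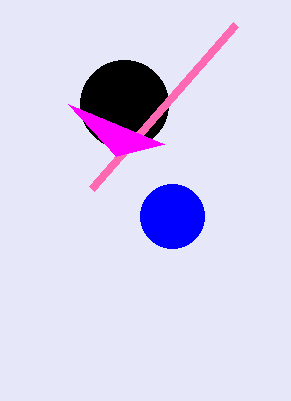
a_1 = 124
b_1 = 104
c_1 = 44
a_2 = 172
c_2 = 32
s_3 = 236
s_4 = 164
t_4 = 144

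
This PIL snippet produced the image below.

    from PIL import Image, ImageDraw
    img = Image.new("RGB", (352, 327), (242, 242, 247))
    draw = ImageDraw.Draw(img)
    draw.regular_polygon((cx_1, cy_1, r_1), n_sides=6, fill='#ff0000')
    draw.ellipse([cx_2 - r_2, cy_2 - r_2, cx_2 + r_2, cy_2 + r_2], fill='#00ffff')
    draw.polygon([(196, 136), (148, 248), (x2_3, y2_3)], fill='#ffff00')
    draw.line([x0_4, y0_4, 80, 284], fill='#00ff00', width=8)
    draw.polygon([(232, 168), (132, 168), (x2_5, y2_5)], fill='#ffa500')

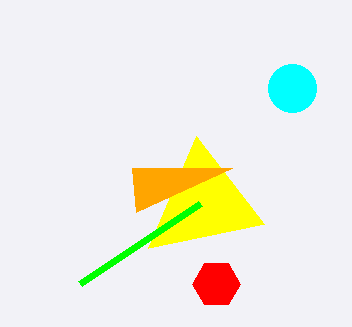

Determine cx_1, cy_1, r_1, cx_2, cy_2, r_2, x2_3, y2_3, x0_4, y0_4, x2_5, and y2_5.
cx_1 = 216
cy_1 = 284
r_1 = 24
cx_2 = 292
cy_2 = 88
r_2 = 24
x2_3 = 264
y2_3 = 224
x0_4 = 200
y0_4 = 204
x2_5 = 136
y2_5 = 212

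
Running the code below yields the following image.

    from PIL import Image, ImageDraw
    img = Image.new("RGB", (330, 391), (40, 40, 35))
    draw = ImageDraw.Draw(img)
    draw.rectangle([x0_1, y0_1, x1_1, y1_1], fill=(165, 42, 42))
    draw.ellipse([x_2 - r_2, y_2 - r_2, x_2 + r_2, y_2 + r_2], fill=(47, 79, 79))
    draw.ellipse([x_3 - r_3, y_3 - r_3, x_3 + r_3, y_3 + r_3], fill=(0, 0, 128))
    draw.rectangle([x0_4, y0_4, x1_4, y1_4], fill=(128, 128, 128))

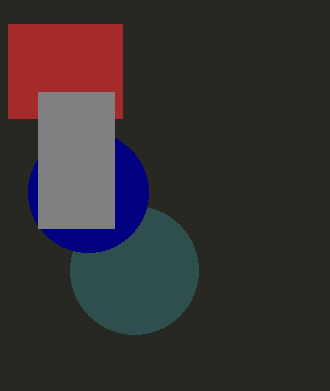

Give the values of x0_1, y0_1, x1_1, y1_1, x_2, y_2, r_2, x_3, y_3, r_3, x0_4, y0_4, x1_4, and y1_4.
x0_1 = 8; y0_1 = 24; x1_1 = 122; y1_1 = 118; x_2 = 134; y_2 = 270; r_2 = 64; x_3 = 88; y_3 = 192; r_3 = 60; x0_4 = 38; y0_4 = 92; x1_4 = 114; y1_4 = 228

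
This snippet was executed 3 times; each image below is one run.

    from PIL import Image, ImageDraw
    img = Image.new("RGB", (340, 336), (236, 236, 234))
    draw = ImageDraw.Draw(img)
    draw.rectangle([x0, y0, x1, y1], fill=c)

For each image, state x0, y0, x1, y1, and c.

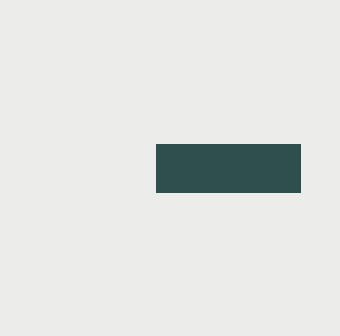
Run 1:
x0 = 156, y0 = 144, x1 = 300, y1 = 192, c = 'darkslategray'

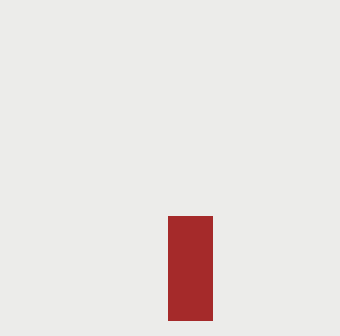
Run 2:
x0 = 168, y0 = 216, x1 = 212, y1 = 320, c = 'brown'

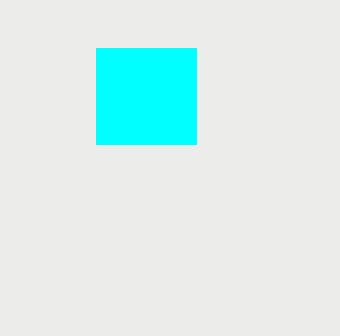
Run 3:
x0 = 96
y0 = 48
x1 = 196
y1 = 144
c = 'cyan'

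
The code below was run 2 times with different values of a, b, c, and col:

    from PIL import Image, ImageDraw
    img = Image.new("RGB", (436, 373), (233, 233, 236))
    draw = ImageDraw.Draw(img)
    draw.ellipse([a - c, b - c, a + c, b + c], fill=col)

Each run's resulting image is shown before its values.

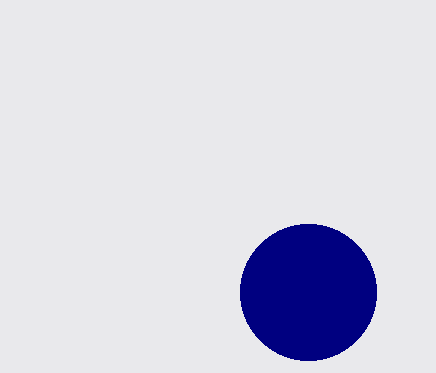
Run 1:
a = 308
b = 292
c = 68
col = 'navy'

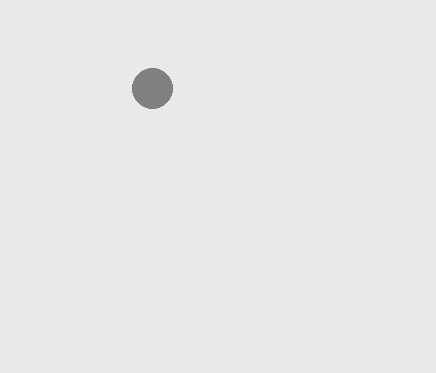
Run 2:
a = 152; b = 88; c = 20; col = 'gray'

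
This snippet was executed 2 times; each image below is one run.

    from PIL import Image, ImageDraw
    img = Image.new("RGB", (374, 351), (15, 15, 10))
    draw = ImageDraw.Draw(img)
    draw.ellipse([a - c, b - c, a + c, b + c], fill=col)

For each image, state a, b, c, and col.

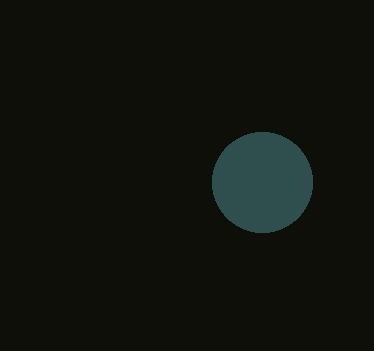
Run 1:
a = 262, b = 182, c = 50, col = 'darkslategray'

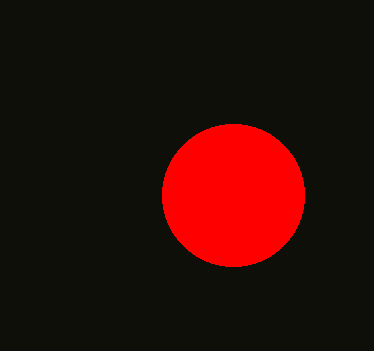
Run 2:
a = 233, b = 195, c = 71, col = 'red'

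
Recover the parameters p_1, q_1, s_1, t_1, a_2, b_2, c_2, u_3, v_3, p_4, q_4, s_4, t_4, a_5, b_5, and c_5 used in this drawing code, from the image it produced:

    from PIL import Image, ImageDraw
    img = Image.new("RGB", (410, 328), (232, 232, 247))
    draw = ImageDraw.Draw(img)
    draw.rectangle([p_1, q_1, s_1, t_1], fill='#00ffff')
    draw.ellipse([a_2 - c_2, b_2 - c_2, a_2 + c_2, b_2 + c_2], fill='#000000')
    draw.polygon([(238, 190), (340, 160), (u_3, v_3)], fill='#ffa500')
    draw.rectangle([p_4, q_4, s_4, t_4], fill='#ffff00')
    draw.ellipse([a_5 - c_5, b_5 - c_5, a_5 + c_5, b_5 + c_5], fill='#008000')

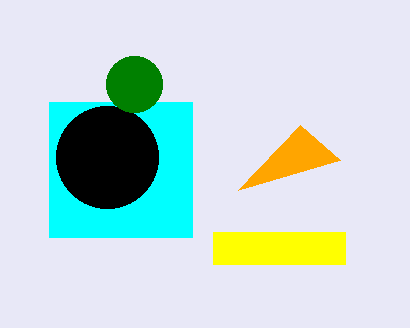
p_1 = 49; q_1 = 102; s_1 = 192; t_1 = 237; a_2 = 107; b_2 = 157; c_2 = 51; u_3 = 300; v_3 = 125; p_4 = 213; q_4 = 232; s_4 = 345; t_4 = 264; a_5 = 134; b_5 = 84; c_5 = 28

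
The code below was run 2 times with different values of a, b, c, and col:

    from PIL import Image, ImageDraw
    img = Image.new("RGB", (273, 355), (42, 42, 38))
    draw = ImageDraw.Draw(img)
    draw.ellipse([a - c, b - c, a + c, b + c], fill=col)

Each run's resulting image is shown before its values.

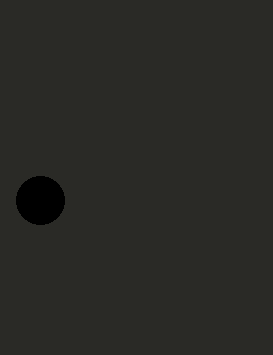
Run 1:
a = 40, b = 200, c = 24, col = 'black'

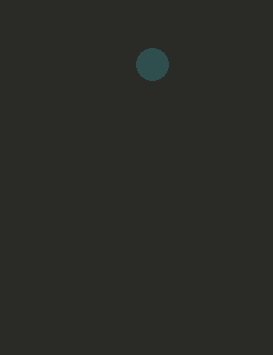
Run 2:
a = 152, b = 64, c = 16, col = 'darkslategray'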